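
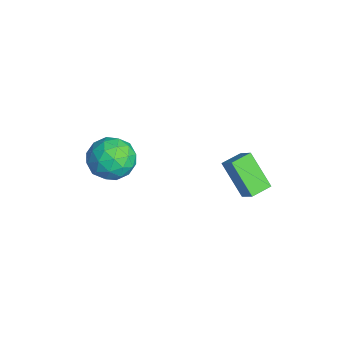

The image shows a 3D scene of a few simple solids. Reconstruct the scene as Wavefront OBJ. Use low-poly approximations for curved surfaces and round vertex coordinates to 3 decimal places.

v -0.57 -2.196 -0.423
v 0.299 -2.211 0.372
v 0.161 -3.749 -1.252
v 1.03 -3.764 -0.457
v -0.073 -4.012 -0.128
v -0.525 -3.053 0.384
v 0.985 -2.907 -1.264
v 0.533 -1.948 -0.752
v 1.26 -2.651 -0.148
v 0.606 -3.333 0.554
v -0.146 -2.627 -1.434
v -0.8 -3.309 -0.732
v -0.2 -2.068 0.047
v 0.66 -3.892 -0.927
v 0.012 -4.039 -0.734
v 0.522 -4.047 -0.266
v -0.684 -2.562 0.054
v -0.174 -2.571 0.521
v -0.392 -3.629 0.228
v 0.634 -3.389 -1.401
v 1.144 -3.398 -0.934
v -0.062 -1.913 -0.614
v 0.448 -1.921 -0.146
v 0.852 -2.331 -1.108
v 0.876 -2.334 0.209
v 1.306 -3.247 -0.278
v 1.279 -2.744 -0.753
v 1.013 -2.18 -0.452
v 0.491 -2.736 0.621
v 0.921 -3.648 0.135
v 0.273 -3.794 0.328
v 0.007 -3.23 0.629
v 1.056 -2.994 0.316
v -0.461 -2.312 -1.015
v -0.031 -3.224 -1.501
v 0.453 -2.73 -1.509
v 0.187 -2.166 -1.208
v -0.846 -2.713 -0.602
v -0.416 -3.626 -1.089
v -0.553 -3.78 -0.428
v -0.819 -3.216 -0.127
v -0.596 -2.966 -1.196
v 2.896 1.278 0.943
v 3.596 1.537 1.608
v 2.47 2.201 1.033
v 3.17 2.459 1.698
v 3.99 1.921 -0.458
v 4.69 2.179 0.207
v 3.564 2.843 -0.368
v 4.264 3.102 0.297
f 1 38 17
f 38 12 41
f 17 41 6
f 38 41 17
f 1 17 13
f 17 6 18
f 13 18 2
f 17 18 13
f 1 13 22
f 13 2 23
f 22 23 8
f 13 23 22
f 1 22 34
f 22 8 37
f 34 37 11
f 22 37 34
f 1 34 38
f 34 11 42
f 38 42 12
f 34 42 38
f 2 18 29
f 18 6 32
f 29 32 10
f 18 32 29
f 6 41 19
f 41 12 40
f 19 40 5
f 41 40 19
f 12 42 39
f 42 11 35
f 39 35 3
f 42 35 39
f 11 37 36
f 37 8 24
f 36 24 7
f 37 24 36
f 8 23 28
f 23 2 25
f 28 25 9
f 23 25 28
f 4 30 16
f 30 10 31
f 16 31 5
f 30 31 16
f 4 16 14
f 16 5 15
f 14 15 3
f 16 15 14
f 4 14 21
f 14 3 20
f 21 20 7
f 14 20 21
f 4 21 26
f 21 7 27
f 26 27 9
f 21 27 26
f 4 26 30
f 26 9 33
f 30 33 10
f 26 33 30
f 5 31 19
f 31 10 32
f 19 32 6
f 31 32 19
f 3 15 39
f 15 5 40
f 39 40 12
f 15 40 39
f 7 20 36
f 20 3 35
f 36 35 11
f 20 35 36
f 9 27 28
f 27 7 24
f 28 24 8
f 27 24 28
f 10 33 29
f 33 9 25
f 29 25 2
f 33 25 29
f 44 46 43
f 47 44 43
f 43 46 45
f 45 47 43
f 44 50 46
f 48 44 47
f 48 50 44
f 46 50 45
f 49 47 45
f 45 50 49
f 49 48 47
f 50 48 49



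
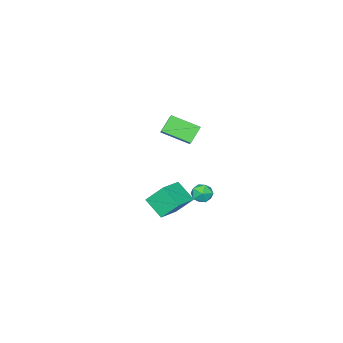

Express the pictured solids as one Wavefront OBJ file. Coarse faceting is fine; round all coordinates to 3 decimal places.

v -3.997 1.044 -1.384
v -3.709 1.305 -2.046
v -2.871 0.635 -1.054
v -2.583 0.896 -1.716
v -2.822 1.391 -1.18
v -3.517 1.644 -1.384
v -3.063 0.296 -1.716
v -3.758 0.549 -1.92
v -3.131 0.843 -2.251
v -2.982 1.519 -1.92
v -3.598 0.421 -1.18
v -3.449 1.097 -0.849
v -3.84 -1.527 -4.571
v -3.891 -2.812 -3.603
v -4.372 -0.574 -3.333
v -4.423 -1.859 -2.365
v -2.137 -1.221 -4.075
v -2.188 -2.506 -3.107
v -2.669 -0.268 -2.837
v -2.72 -1.553 -1.869
v -3.724 0.345 3.577
v -2.932 -1.196 4.308
v -2.754 1.285 4.507
v -1.962 -0.256 5.238
v -2.858 0.356 2.662
v -2.066 -1.185 3.393
v -1.888 1.296 3.592
v -1.096 -0.245 4.323
f 1 12 6
f 1 6 2
f 1 2 8
f 1 8 11
f 1 11 12
f 2 6 10
f 6 12 5
f 12 11 3
f 11 8 7
f 8 2 9
f 4 10 5
f 4 5 3
f 4 3 7
f 4 7 9
f 4 9 10
f 5 10 6
f 3 5 12
f 7 3 11
f 9 7 8
f 10 9 2
f 14 16 13
f 17 14 13
f 13 16 15
f 15 17 13
f 14 20 16
f 18 14 17
f 18 20 14
f 16 20 15
f 19 17 15
f 15 20 19
f 19 18 17
f 20 18 19
f 22 24 21
f 25 22 21
f 21 24 23
f 23 25 21
f 22 28 24
f 26 22 25
f 26 28 22
f 24 28 23
f 27 25 23
f 23 28 27
f 27 26 25
f 28 26 27



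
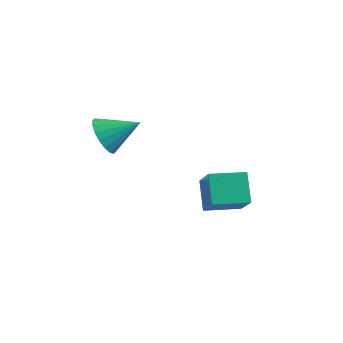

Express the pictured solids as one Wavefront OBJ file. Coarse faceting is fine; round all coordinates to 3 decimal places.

v -2.063 -1.147 2.011
v -1.424 -1.349 1.283
v -0.857 -0.273 2.829
v -1.608 -0.971 1.15
v -1.882 -0.628 1.188
v -2.192 -0.388 1.389
v -2.477 -0.299 1.713
v -2.679 -0.377 2.097
v -2.76 -0.608 2.463
v -2.703 -0.946 2.74
v -2.519 -1.324 2.872
v -2.245 -1.667 2.834
v -1.935 -1.907 2.633
v -1.65 -1.996 2.309
v -1.447 -1.918 1.926
v -1.367 -1.687 1.56
v 1.209 1.008 -0.596
v 2.282 0.103 0.714
v 2.305 2.183 -0.683
v 3.379 1.279 0.627
v 1.941 0.241 -1.727
v 3.015 -0.663 -0.417
v 3.038 1.417 -1.814
v 4.111 0.512 -0.504
f 2 1 4
f 2 4 3
f 4 1 5
f 4 5 3
f 5 1 6
f 5 6 3
f 6 1 7
f 6 7 3
f 7 1 8
f 7 8 3
f 8 1 9
f 8 9 3
f 9 1 10
f 9 10 3
f 10 1 11
f 10 11 3
f 11 1 12
f 11 12 3
f 12 1 13
f 12 13 3
f 13 1 14
f 13 14 3
f 14 1 15
f 14 15 3
f 15 1 16
f 15 16 3
f 16 1 2
f 16 2 3
f 18 20 17
f 21 18 17
f 17 20 19
f 19 21 17
f 18 24 20
f 22 18 21
f 22 24 18
f 20 24 19
f 23 21 19
f 19 24 23
f 23 22 21
f 24 22 23



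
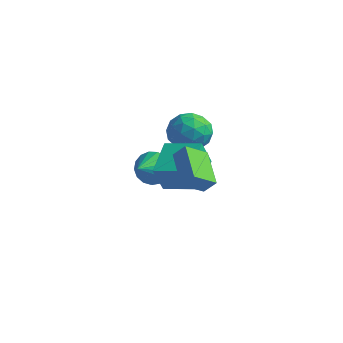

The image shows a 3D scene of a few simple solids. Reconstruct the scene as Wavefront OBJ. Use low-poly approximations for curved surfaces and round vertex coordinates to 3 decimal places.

v -3.215 2.792 -0.827
v -2.48 2.516 -1.54
v -3.025 1.348 -0.073
v -2.214 2.743 -1.173
v -2.177 2.981 -0.726
v -2.378 3.176 -0.303
v -2.771 3.283 0
v -3.265 3.277 0.114
v -3.748 3.16 0.011
v -4.109 2.959 -0.283
v -4.265 2.719 -0.702
v -4.181 2.496 -1.15
v -3.875 2.341 -1.524
v -3.418 2.289 -1.738
v -2.915 2.352 -1.744
v 0.151 -0.581 0.779
v 0.02 -1.196 2.315
v -0.639 1.308 1.468
v -0.77 0.692 3.004
v 1.95 0.028 1.176
v 1.819 -0.588 2.712
v 1.16 1.916 1.865
v 1.029 1.301 3.401
v 3.319 -1.547 2.417
v 2.803 -2.588 3.181
v 1.779 -0.205 3.206
v 1.263 -1.245 3.969
v 3.877 -1.315 3.111
v 3.361 -2.355 3.874
v 2.337 0.028 3.899
v 1.821 -1.013 4.663
v -2.251 3.468 2.168
v -1.47 4.303 2.65
v -0.83 2.057 2.31
v -0.049 2.892 2.792
v -1.033 2.513 3.446
v -1.911 3.385 3.358
v -0.389 2.975 1.602
v -1.267 3.847 1.514
v -0.319 3.999 2.3
v -0.717 3.713 3.44
v -1.583 2.647 1.52
v -1.981 2.361 2.66
v -1.985 4.009 2.396
v -0.315 2.351 2.564
v -0.893 2.128 2.948
v -0.434 2.619 3.231
v -2.244 3.47 2.813
v -1.786 3.96 3.096
v -1.528 2.908 3.564
v -0.514 2.4 1.864
v -0.056 2.89 2.147
v -1.866 3.741 1.729
v -1.407 4.232 2.012
v -0.772 3.452 1.396
v -0.85 4.321 2.474
v -0.015 3.492 2.558
v -0.214 3.541 1.858
v -0.731 4.053 1.806
v -1.084 4.153 3.144
v -0.249 3.324 3.228
v -0.827 3.101 3.612
v -1.343 3.613 3.56
v -0.407 3.974 2.938
v -2.051 3.036 1.732
v -1.216 2.207 1.816
v -0.957 2.747 1.4
v -1.473 3.259 1.348
v -2.285 2.868 2.402
v -1.45 2.039 2.486
v -1.569 2.307 3.154
v -2.086 2.819 3.102
v -1.893 2.386 2.022
f 2 1 4
f 2 4 3
f 4 1 5
f 4 5 3
f 5 1 6
f 5 6 3
f 6 1 7
f 6 7 3
f 7 1 8
f 7 8 3
f 8 1 9
f 8 9 3
f 9 1 10
f 9 10 3
f 10 1 11
f 10 11 3
f 11 1 12
f 11 12 3
f 12 1 13
f 12 13 3
f 13 1 14
f 13 14 3
f 14 1 15
f 14 15 3
f 15 1 2
f 15 2 3
f 17 19 16
f 20 17 16
f 16 19 18
f 18 20 16
f 17 23 19
f 21 17 20
f 21 23 17
f 19 23 18
f 22 20 18
f 18 23 22
f 22 21 20
f 23 21 22
f 25 27 24
f 28 25 24
f 24 27 26
f 26 28 24
f 25 31 27
f 29 25 28
f 29 31 25
f 27 31 26
f 30 28 26
f 26 31 30
f 30 29 28
f 31 29 30
f 32 69 48
f 69 43 72
f 48 72 37
f 69 72 48
f 32 48 44
f 48 37 49
f 44 49 33
f 48 49 44
f 32 44 53
f 44 33 54
f 53 54 39
f 44 54 53
f 32 53 65
f 53 39 68
f 65 68 42
f 53 68 65
f 32 65 69
f 65 42 73
f 69 73 43
f 65 73 69
f 33 49 60
f 49 37 63
f 60 63 41
f 49 63 60
f 37 72 50
f 72 43 71
f 50 71 36
f 72 71 50
f 43 73 70
f 73 42 66
f 70 66 34
f 73 66 70
f 42 68 67
f 68 39 55
f 67 55 38
f 68 55 67
f 39 54 59
f 54 33 56
f 59 56 40
f 54 56 59
f 35 61 47
f 61 41 62
f 47 62 36
f 61 62 47
f 35 47 45
f 47 36 46
f 45 46 34
f 47 46 45
f 35 45 52
f 45 34 51
f 52 51 38
f 45 51 52
f 35 52 57
f 52 38 58
f 57 58 40
f 52 58 57
f 35 57 61
f 57 40 64
f 61 64 41
f 57 64 61
f 36 62 50
f 62 41 63
f 50 63 37
f 62 63 50
f 34 46 70
f 46 36 71
f 70 71 43
f 46 71 70
f 38 51 67
f 51 34 66
f 67 66 42
f 51 66 67
f 40 58 59
f 58 38 55
f 59 55 39
f 58 55 59
f 41 64 60
f 64 40 56
f 60 56 33
f 64 56 60



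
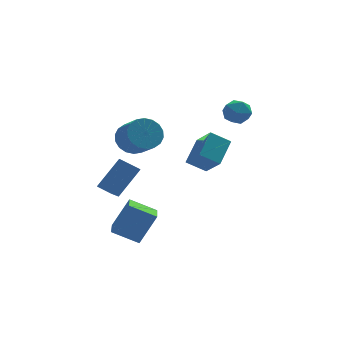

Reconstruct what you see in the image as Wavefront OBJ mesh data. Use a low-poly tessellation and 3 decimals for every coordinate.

v -0.894 -0.028 0.652
v -0.474 -1.27 1.766
v 0.017 1.16 1.632
v 0.437 -0.081 2.746
v 0.163 -0.279 -0.026
v 0.583 -1.52 1.088
v 1.074 0.91 0.954
v 1.494 -0.332 2.068
v -3.774 -1.562 -4.269
v -5.163 -1.044 -3.523
v -3.404 -0.012 -4.657
v -4.793 0.506 -3.911
v -2.767 -1.366 -2.529
v -4.156 -0.848 -1.783
v -2.397 0.184 -2.917
v -3.786 0.702 -2.171
v -5.349 1.588 -1.433
v -4.001 2.147 0.213
v -4.642 3.02 -2.499
v -3.294 3.579 -0.852
v -4.706 1.021 -1.768
v -3.358 1.58 -0.121
v -3.999 2.453 -2.833
v -2.651 3.012 -1.187
v -3.393 1.464 2.011
v -3.039 0.954 1.164
v -2.652 -0.334 2.102
v -3.007 0.176 2.949
v -2.659 1.179 1.317
v -2.272 -0.109 2.255
v -2.425 1.461 1.606
v -2.038 0.172 2.545
v -2.382 1.743 1.976
v -1.995 0.454 2.914
v -2.539 1.97 2.353
v -2.152 0.682 3.291
v -2.866 2.097 2.662
v -2.479 0.808 3.6
v -3.297 2.098 2.842
v -2.91 0.81 3.78
v -3.748 1.974 2.858
v -3.361 0.686 3.796
v -4.128 1.749 2.705
v -3.741 0.461 3.643
v -4.362 1.468 2.415
v -3.975 0.179 3.354
v -4.405 1.186 2.046
v -4.018 -0.103 2.984
v -4.248 0.958 1.669
v -3.861 -0.33 2.607
v -3.921 0.832 1.36
v -3.534 -0.457 2.298
v -3.49 0.83 1.18
v -3.103 -0.458 2.118
v 1.61 1.817 3.39
v 2.242 1.88 4.063
v 2.278 0.58 2.877
v 2.91 0.643 3.55
v 2.034 0.429 3.757
v 1.621 1.194 4.074
v 2.899 1.266 2.866
v 2.486 2.031 3.183
v 3.039 1.539 3.739
v 2.504 1.022 4.29
v 2.016 1.438 2.65
v 1.481 0.921 3.201
f 2 4 1
f 5 2 1
f 1 4 3
f 3 5 1
f 2 8 4
f 6 2 5
f 6 8 2
f 4 8 3
f 7 5 3
f 3 8 7
f 7 6 5
f 8 6 7
f 10 12 9
f 13 10 9
f 9 12 11
f 11 13 9
f 10 16 12
f 14 10 13
f 14 16 10
f 12 16 11
f 15 13 11
f 11 16 15
f 15 14 13
f 16 14 15
f 18 20 17
f 21 18 17
f 17 20 19
f 19 21 17
f 18 24 20
f 22 18 21
f 22 24 18
f 20 24 19
f 23 21 19
f 19 24 23
f 23 22 21
f 24 22 23
f 26 25 29
f 26 29 27
f 27 29 30
f 27 30 28
f 29 25 31
f 29 31 30
f 30 31 32
f 30 32 28
f 31 25 33
f 31 33 32
f 32 33 34
f 32 34 28
f 33 25 35
f 33 35 34
f 34 35 36
f 34 36 28
f 35 25 37
f 35 37 36
f 36 37 38
f 36 38 28
f 37 25 39
f 37 39 38
f 38 39 40
f 38 40 28
f 39 25 41
f 39 41 40
f 40 41 42
f 40 42 28
f 41 25 43
f 41 43 42
f 42 43 44
f 42 44 28
f 43 25 45
f 43 45 44
f 44 45 46
f 44 46 28
f 45 25 47
f 45 47 46
f 46 47 48
f 46 48 28
f 47 25 49
f 47 49 48
f 48 49 50
f 48 50 28
f 49 25 51
f 49 51 50
f 50 51 52
f 50 52 28
f 51 25 53
f 51 53 52
f 52 53 54
f 52 54 28
f 53 25 26
f 53 26 54
f 54 26 27
f 54 27 28
f 55 66 60
f 55 60 56
f 55 56 62
f 55 62 65
f 55 65 66
f 56 60 64
f 60 66 59
f 66 65 57
f 65 62 61
f 62 56 63
f 58 64 59
f 58 59 57
f 58 57 61
f 58 61 63
f 58 63 64
f 59 64 60
f 57 59 66
f 61 57 65
f 63 61 62
f 64 63 56



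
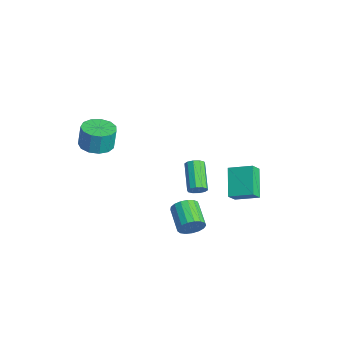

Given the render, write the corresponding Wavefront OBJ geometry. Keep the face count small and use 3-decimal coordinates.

v -3.927 -3.952 -1.179
v -2.955 -3.532 -1.228
v -2.961 -3.348 0.23
v -3.933 -3.768 0.279
v -3.338 -3.077 -1.287
v -3.344 -2.893 0.171
v -3.908 -2.901 -1.312
v -3.914 -2.716 0.147
v -4.484 -3.058 -1.295
v -4.49 -2.873 0.164
v -4.883 -3.499 -1.241
v -4.889 -3.314 0.218
v -4.979 -4.084 -1.167
v -4.985 -3.899 0.291
v -4.74 -4.627 -1.098
v -4.747 -4.443 0.361
v -4.244 -4.956 -1.054
v -4.25 -4.772 0.405
v -3.646 -4.966 -1.05
v -3.653 -4.782 0.408
v -3.138 -4.655 -1.087
v -3.145 -4.47 0.371
v -2.88 -4.12 -1.153
v -2.887 -3.936 0.305
v 4.29 -1.092 -2.866
v 4.569 -0.663 -2.225
v 3.028 -0.52 -1.652
v 2.75 -0.948 -2.294
v 4.493 -0.389 -2.496
v 2.953 -0.246 -1.923
v 4.372 -0.276 -2.851
v 2.831 -0.133 -2.279
v 4.231 -0.35 -3.21
v 2.691 -0.206 -2.638
v 4.105 -0.593 -3.491
v 2.564 -0.45 -2.918
v 4.02 -0.951 -3.628
v 2.48 -0.808 -3.055
v 3.998 -1.341 -3.591
v 2.457 -1.198 -3.018
v 4.043 -1.674 -3.387
v 2.502 -1.531 -2.815
v 4.144 -1.874 -3.065
v 2.603 -1.73 -2.492
v 4.279 -1.894 -2.697
v 2.738 -1.751 -2.124
v 4.416 -1.73 -2.368
v 2.876 -1.587 -1.795
v 4.525 -1.42 -2.153
v 2.984 -1.277 -1.58
v 4.58 -1.035 -2.101
v 3.039 -0.892 -1.529
v 1.803 2.47 -3.486
v 0.279 3.033 -2.286
v 2.645 3.652 -2.972
v 1.121 4.216 -1.771
v 2.159 1.904 -2.769
v 0.635 2.468 -1.568
v 3.001 3.087 -2.254
v 1.477 3.65 -1.054
v 3.449 -0.444 -0.467
v 3.766 -0.278 -0.011
v 2.168 0.15 0.944
v 1.851 -0.016 0.487
v 3.717 0.007 -0.221
v 2.119 0.436 0.733
v 3.566 0.121 -0.526
v 1.968 0.549 0.428
v 3.37 0.018 -0.808
v 1.772 0.447 0.146
v 3.204 -0.261 -0.96
v 1.606 0.168 -0.006
v 3.132 -0.61 -0.924
v 1.534 -0.182 0.031
v 3.181 -0.896 -0.713
v 1.583 -0.467 0.241
v 3.332 -1.009 -0.408
v 1.734 -0.581 0.546
v 3.528 -0.907 -0.126
v 1.93 -0.478 0.828
v 3.694 -0.628 0.026
v 2.096 -0.199 0.98
f 2 1 5
f 2 5 3
f 3 5 6
f 3 6 4
f 5 1 7
f 5 7 6
f 6 7 8
f 6 8 4
f 7 1 9
f 7 9 8
f 8 9 10
f 8 10 4
f 9 1 11
f 9 11 10
f 10 11 12
f 10 12 4
f 11 1 13
f 11 13 12
f 12 13 14
f 12 14 4
f 13 1 15
f 13 15 14
f 14 15 16
f 14 16 4
f 15 1 17
f 15 17 16
f 16 17 18
f 16 18 4
f 17 1 19
f 17 19 18
f 18 19 20
f 18 20 4
f 19 1 21
f 19 21 20
f 20 21 22
f 20 22 4
f 21 1 23
f 21 23 22
f 22 23 24
f 22 24 4
f 23 1 2
f 23 2 24
f 24 2 3
f 24 3 4
f 26 25 29
f 26 29 27
f 27 29 30
f 27 30 28
f 29 25 31
f 29 31 30
f 30 31 32
f 30 32 28
f 31 25 33
f 31 33 32
f 32 33 34
f 32 34 28
f 33 25 35
f 33 35 34
f 34 35 36
f 34 36 28
f 35 25 37
f 35 37 36
f 36 37 38
f 36 38 28
f 37 25 39
f 37 39 38
f 38 39 40
f 38 40 28
f 39 25 41
f 39 41 40
f 40 41 42
f 40 42 28
f 41 25 43
f 41 43 42
f 42 43 44
f 42 44 28
f 43 25 45
f 43 45 44
f 44 45 46
f 44 46 28
f 45 25 47
f 45 47 46
f 46 47 48
f 46 48 28
f 47 25 49
f 47 49 48
f 48 49 50
f 48 50 28
f 49 25 51
f 49 51 50
f 50 51 52
f 50 52 28
f 51 25 26
f 51 26 52
f 52 26 27
f 52 27 28
f 54 56 53
f 57 54 53
f 53 56 55
f 55 57 53
f 54 60 56
f 58 54 57
f 58 60 54
f 56 60 55
f 59 57 55
f 55 60 59
f 59 58 57
f 60 58 59
f 62 61 65
f 62 65 63
f 63 65 66
f 63 66 64
f 65 61 67
f 65 67 66
f 66 67 68
f 66 68 64
f 67 61 69
f 67 69 68
f 68 69 70
f 68 70 64
f 69 61 71
f 69 71 70
f 70 71 72
f 70 72 64
f 71 61 73
f 71 73 72
f 72 73 74
f 72 74 64
f 73 61 75
f 73 75 74
f 74 75 76
f 74 76 64
f 75 61 77
f 75 77 76
f 76 77 78
f 76 78 64
f 77 61 79
f 77 79 78
f 78 79 80
f 78 80 64
f 79 61 81
f 79 81 80
f 80 81 82
f 80 82 64
f 81 61 62
f 81 62 82
f 82 62 63
f 82 63 64



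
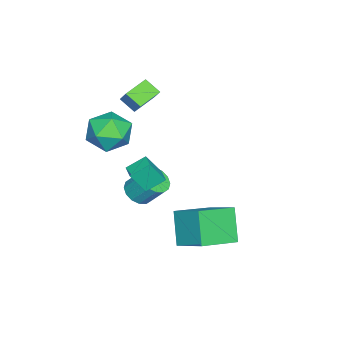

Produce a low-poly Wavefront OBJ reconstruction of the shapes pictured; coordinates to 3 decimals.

v -0.253 -2.243 -3.049
v 0.475 -1.918 -3.345
v 0.541 -0.993 -2.166
v -0.187 -1.317 -1.871
v 0.159 -1.669 -3.523
v 0.225 -0.744 -2.344
v -0.268 -1.574 -3.574
v -0.201 -0.648 -2.395
v -0.69 -1.657 -3.484
v -0.624 -0.732 -2.305
v -0.996 -1.898 -3.278
v -0.929 -0.973 -2.099
v -1.102 -2.231 -3.011
v -1.036 -1.306 -1.832
v -0.981 -2.567 -2.754
v -0.915 -1.642 -1.575
v -0.665 -2.816 -2.576
v -0.599 -1.891 -1.397
v -0.239 -2.912 -2.525
v -0.172 -1.986 -1.346
v 0.184 -2.828 -2.615
v 0.25 -1.903 -1.436
v 0.489 -2.587 -2.821
v 0.556 -1.662 -1.642
v 0.596 -2.254 -3.088
v 0.662 -1.329 -1.909
v 1.927 -1.807 2.12
v 2.744 -1.759 3.053
v 1.436 -3.681 2.647
v 2.253 -3.633 3.58
v 1.224 -2.941 3.62
v 1.527 -1.783 3.294
v 2.653 -3.657 2.406
v 2.956 -2.499 2.08
v 3.192 -2.902 3.23
v 2.309 -2.46 3.98
v 1.871 -2.98 1.72
v 0.988 -2.538 2.47
v -2.705 -2.377 2.192
v -2.874 -3.197 2.793
v -2.292 -1.889 2.974
v -2.461 -2.708 3.575
v -1.439 -2.892 1.845
v -1.608 -3.711 2.446
v -1.026 -2.403 2.627
v -1.195 -3.223 3.228
v 1.739 2.339 -3.938
v 0.726 1.795 -2.364
v 2.37 3.796 -3.028
v 1.357 3.252 -1.454
v 3.443 1.168 -3.246
v 2.43 0.624 -1.672
v 4.074 2.625 -2.336
v 3.061 2.081 -0.762
v 0.581 -1.733 -1.655
v -0.018 -0.94 -1.037
v 1.3 -1.228 -1.607
v 0.702 -0.435 -0.989
v 0.958 -2.385 -0.451
v 0.36 -1.592 0.167
v 1.678 -1.88 -0.403
v 1.079 -1.087 0.215
f 2 1 5
f 2 5 3
f 3 5 6
f 3 6 4
f 5 1 7
f 5 7 6
f 6 7 8
f 6 8 4
f 7 1 9
f 7 9 8
f 8 9 10
f 8 10 4
f 9 1 11
f 9 11 10
f 10 11 12
f 10 12 4
f 11 1 13
f 11 13 12
f 12 13 14
f 12 14 4
f 13 1 15
f 13 15 14
f 14 15 16
f 14 16 4
f 15 1 17
f 15 17 16
f 16 17 18
f 16 18 4
f 17 1 19
f 17 19 18
f 18 19 20
f 18 20 4
f 19 1 21
f 19 21 20
f 20 21 22
f 20 22 4
f 21 1 23
f 21 23 22
f 22 23 24
f 22 24 4
f 23 1 25
f 23 25 24
f 24 25 26
f 24 26 4
f 25 1 2
f 25 2 26
f 26 2 3
f 26 3 4
f 27 38 32
f 27 32 28
f 27 28 34
f 27 34 37
f 27 37 38
f 28 32 36
f 32 38 31
f 38 37 29
f 37 34 33
f 34 28 35
f 30 36 31
f 30 31 29
f 30 29 33
f 30 33 35
f 30 35 36
f 31 36 32
f 29 31 38
f 33 29 37
f 35 33 34
f 36 35 28
f 40 42 39
f 43 40 39
f 39 42 41
f 41 43 39
f 40 46 42
f 44 40 43
f 44 46 40
f 42 46 41
f 45 43 41
f 41 46 45
f 45 44 43
f 46 44 45
f 48 50 47
f 51 48 47
f 47 50 49
f 49 51 47
f 48 54 50
f 52 48 51
f 52 54 48
f 50 54 49
f 53 51 49
f 49 54 53
f 53 52 51
f 54 52 53
f 56 58 55
f 59 56 55
f 55 58 57
f 57 59 55
f 56 62 58
f 60 56 59
f 60 62 56
f 58 62 57
f 61 59 57
f 57 62 61
f 61 60 59
f 62 60 61



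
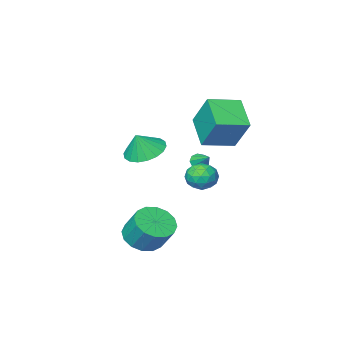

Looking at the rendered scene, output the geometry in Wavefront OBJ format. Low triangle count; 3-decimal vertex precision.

v -3.505 -0.747 0.788
v -3.986 -2.339 1.844
v -3.588 0.464 2.575
v -4.07 -1.129 3.631
v -1.77 -1.071 1.089
v -2.252 -2.664 2.145
v -1.854 0.139 2.876
v -2.335 -1.453 3.932
v 2.255 0.445 2.177
v 3.003 1.093 1.77
v 2.785 0.515 3.263
v 2.667 1.397 1.915
v 2.248 1.513 2.111
v 1.832 1.417 2.321
v 1.499 1.128 2.502
v 1.316 0.705 2.618
v 1.319 0.229 2.648
v 1.507 -0.203 2.584
v 1.844 -0.508 2.44
v 2.262 -0.623 2.243
v 2.679 -0.527 2.034
v 3.012 -0.239 1.853
v 3.195 0.185 1.736
v 3.192 0.66 1.706
v -1.82 0.25 -1.028
v -0.952 0.268 -1.12
v -1.708 -0.888 -0.2
v -0.84 -0.87 -0.292
v -1.244 -0.244 0.163
v -1.313 0.459 -0.349
v -1.347 -1.079 -0.971
v -1.416 -0.376 -1.483
v -0.66 -0.553 -1.085
v -0.596 -0.037 -0.384
v -2.064 -0.583 -0.936
v -2 -0.067 -0.235
v -1.396 0.359 -1.147
v -1.264 -0.979 -0.173
v -1.501 -0.611 0.094
v -0.991 -0.6 0.04
v -1.608 0.471 -0.694
v -1.098 0.482 -0.748
v -1.269 0.181 0.006
v -1.562 -1.102 -0.572
v -1.052 -1.091 -0.626
v -1.669 -0.02 -1.36
v -1.159 -0.009 -1.414
v -1.391 -0.801 -1.326
v -0.714 -0.113 -1.18
v -0.648 -0.782 -0.694
v -0.946 -0.905 -1.093
v -0.987 -0.492 -1.394
v -0.677 0.19 -0.769
v -0.611 -0.479 -0.282
v -0.848 -0.111 -0.014
v -0.889 0.303 -0.315
v -0.505 -0.293 -0.748
v -2.049 -0.141 -1.038
v -1.983 -0.81 -0.551
v -1.771 -0.923 -1.005
v -1.812 -0.509 -1.306
v -2.012 0.162 -0.626
v -1.946 -0.507 -0.14
v -1.673 -0.128 0.074
v -1.714 0.285 -0.227
v -2.155 -0.327 -0.572
v 2.893 1.321 -2.967
v 3.801 1.82 -3.232
v 3.656 2.759 -1.957
v 2.747 2.259 -1.693
v 3.401 2.105 -3.488
v 3.256 3.044 -2.213
v 2.864 2.18 -3.604
v 2.719 3.119 -2.329
v 2.335 2.025 -3.549
v 2.19 2.964 -2.274
v 1.956 1.681 -3.339
v 1.811 2.619 -2.064
v 1.827 1.24 -3.029
v 1.682 2.179 -1.754
v 1.984 0.821 -2.703
v 1.839 1.76 -1.428
v 2.384 0.536 -2.447
v 2.239 1.475 -1.172
v 2.921 0.461 -2.331
v 2.776 1.4 -1.056
v 3.45 0.616 -2.386
v 3.305 1.555 -1.111
v 3.829 0.961 -2.596
v 3.684 1.899 -1.321
v 3.958 1.401 -2.906
v 3.813 2.34 -1.631
v -3.485 -4.006 -1.492
v -2.993 -3.898 -1.685
v -3.435 -2.974 -0.788
v -3.249 -3.74 -1.899
v -3.617 -3.706 -1.922
v -3.922 -3.813 -1.744
v -4.023 -4.01 -1.448
v -3.872 -4.205 -1.173
v -3.54 -4.307 -1.047
v -3.182 -4.268 -1.13
v -2.966 -4.106 -1.382
f 2 4 1
f 5 2 1
f 1 4 3
f 3 5 1
f 2 8 4
f 6 2 5
f 6 8 2
f 4 8 3
f 7 5 3
f 3 8 7
f 7 6 5
f 8 6 7
f 10 9 12
f 10 12 11
f 12 9 13
f 12 13 11
f 13 9 14
f 13 14 11
f 14 9 15
f 14 15 11
f 15 9 16
f 15 16 11
f 16 9 17
f 16 17 11
f 17 9 18
f 17 18 11
f 18 9 19
f 18 19 11
f 19 9 20
f 19 20 11
f 20 9 21
f 20 21 11
f 21 9 22
f 21 22 11
f 22 9 23
f 22 23 11
f 23 9 24
f 23 24 11
f 24 9 10
f 24 10 11
f 25 62 41
f 62 36 65
f 41 65 30
f 62 65 41
f 25 41 37
f 41 30 42
f 37 42 26
f 41 42 37
f 25 37 46
f 37 26 47
f 46 47 32
f 37 47 46
f 25 46 58
f 46 32 61
f 58 61 35
f 46 61 58
f 25 58 62
f 58 35 66
f 62 66 36
f 58 66 62
f 26 42 53
f 42 30 56
f 53 56 34
f 42 56 53
f 30 65 43
f 65 36 64
f 43 64 29
f 65 64 43
f 36 66 63
f 66 35 59
f 63 59 27
f 66 59 63
f 35 61 60
f 61 32 48
f 60 48 31
f 61 48 60
f 32 47 52
f 47 26 49
f 52 49 33
f 47 49 52
f 28 54 40
f 54 34 55
f 40 55 29
f 54 55 40
f 28 40 38
f 40 29 39
f 38 39 27
f 40 39 38
f 28 38 45
f 38 27 44
f 45 44 31
f 38 44 45
f 28 45 50
f 45 31 51
f 50 51 33
f 45 51 50
f 28 50 54
f 50 33 57
f 54 57 34
f 50 57 54
f 29 55 43
f 55 34 56
f 43 56 30
f 55 56 43
f 27 39 63
f 39 29 64
f 63 64 36
f 39 64 63
f 31 44 60
f 44 27 59
f 60 59 35
f 44 59 60
f 33 51 52
f 51 31 48
f 52 48 32
f 51 48 52
f 34 57 53
f 57 33 49
f 53 49 26
f 57 49 53
f 68 67 71
f 68 71 69
f 69 71 72
f 69 72 70
f 71 67 73
f 71 73 72
f 72 73 74
f 72 74 70
f 73 67 75
f 73 75 74
f 74 75 76
f 74 76 70
f 75 67 77
f 75 77 76
f 76 77 78
f 76 78 70
f 77 67 79
f 77 79 78
f 78 79 80
f 78 80 70
f 79 67 81
f 79 81 80
f 80 81 82
f 80 82 70
f 81 67 83
f 81 83 82
f 82 83 84
f 82 84 70
f 83 67 85
f 83 85 84
f 84 85 86
f 84 86 70
f 85 67 87
f 85 87 86
f 86 87 88
f 86 88 70
f 87 67 89
f 87 89 88
f 88 89 90
f 88 90 70
f 89 67 91
f 89 91 90
f 90 91 92
f 90 92 70
f 91 67 68
f 91 68 92
f 92 68 69
f 92 69 70
f 94 93 96
f 94 96 95
f 96 93 97
f 96 97 95
f 97 93 98
f 97 98 95
f 98 93 99
f 98 99 95
f 99 93 100
f 99 100 95
f 100 93 101
f 100 101 95
f 101 93 102
f 101 102 95
f 102 93 103
f 102 103 95
f 103 93 94
f 103 94 95



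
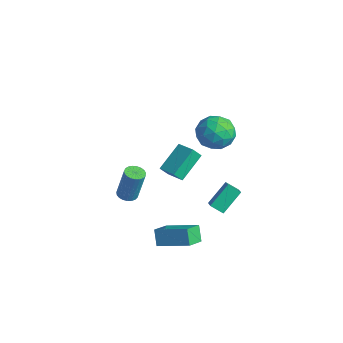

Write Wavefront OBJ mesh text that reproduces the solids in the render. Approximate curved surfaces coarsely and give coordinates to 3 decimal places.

v 0.905 2.983 -4.434
v 0.755 4.337 -3.242
v 1.533 3.483 -4.923
v 1.383 4.837 -3.731
v 1.837 2.483 -3.749
v 1.687 3.837 -2.557
v 2.465 2.983 -4.238
v 2.315 4.337 -3.046
v -3.376 2.382 -3.976
v -3.846 4.093 -2.761
v -3.273 2.936 -4.716
v -3.742 4.647 -3.501
v -2.058 2.533 -3.679
v -2.527 4.244 -2.464
v -1.954 3.087 -4.419
v -2.424 4.798 -3.204
v 0.873 -2.638 -0.806
v 1.341 -2.242 -0.951
v 1.715 -1.926 1.122
v 1.247 -2.322 1.266
v 1.135 -2.081 -0.939
v 1.509 -1.765 1.134
v 0.884 -2.016 -0.903
v 1.258 -1.699 1.17
v 0.631 -2.058 -0.851
v 1.005 -1.742 1.222
v 0.42 -2.201 -0.791
v 0.793 -1.885 1.282
v 0.287 -2.419 -0.734
v 0.661 -2.103 1.339
v 0.255 -2.676 -0.689
v 0.629 -2.359 1.384
v 0.331 -2.925 -0.665
v 0.704 -2.609 1.408
v 0.5 -3.125 -0.665
v 0.874 -2.809 1.408
v 0.733 -3.241 -0.689
v 1.107 -2.925 1.384
v 0.991 -3.253 -0.734
v 1.365 -2.936 1.339
v 1.229 -3.158 -0.791
v 1.603 -2.842 1.282
v 1.405 -2.973 -0.851
v 1.779 -2.657 1.222
v 1.489 -2.731 -0.903
v 1.863 -2.414 1.17
v 1.466 -2.472 -0.939
v 1.84 -2.156 1.134
v 3.671 -2.494 -3.493
v 3.086 -2.263 -2.566
v 3.208 -1.373 -4.063
v 2.624 -1.143 -3.136
v 5.356 -1.397 -2.704
v 4.772 -1.167 -1.777
v 4.894 -0.277 -3.274
v 4.309 -0.046 -2.347
v 1.502 2.51 3.329
v 2.469 2.935 2.698
v 2.731 1.545 4.562
v 3.698 1.97 3.931
v 3.015 2.741 4.602
v 2.255 3.338 3.841
v 2.945 1.142 3.419
v 2.185 1.739 2.658
v 3.36 2.089 2.754
v 3.404 3.078 3.485
v 1.796 1.402 3.775
v 1.84 2.391 4.506
v 1.877 2.807 2.906
v 3.323 1.673 4.354
v 2.921 2.126 4.749
v 3.489 2.376 4.378
v 1.752 3.044 3.577
v 2.32 3.294 3.206
v 2.641 3.18 4.325
v 2.88 1.186 4.054
v 3.448 1.436 3.683
v 1.711 2.104 2.882
v 2.279 2.354 2.511
v 2.559 1.3 2.935
v 2.97 2.56 2.567
v 3.692 1.993 3.292
v 3.25 1.506 2.991
v 2.803 1.857 2.543
v 2.995 3.141 2.997
v 3.718 2.574 3.721
v 3.316 3.027 4.116
v 2.87 3.378 3.668
v 3.519 2.644 3.029
v 1.482 1.906 3.539
v 2.205 1.339 4.263
v 2.33 1.102 3.592
v 1.884 1.453 3.144
v 1.508 2.487 3.968
v 2.23 1.92 4.693
v 2.397 2.623 4.717
v 1.95 2.974 4.269
v 1.681 1.836 4.231
f 2 4 1
f 5 2 1
f 1 4 3
f 3 5 1
f 2 8 4
f 6 2 5
f 6 8 2
f 4 8 3
f 7 5 3
f 3 8 7
f 7 6 5
f 8 6 7
f 10 12 9
f 13 10 9
f 9 12 11
f 11 13 9
f 10 16 12
f 14 10 13
f 14 16 10
f 12 16 11
f 15 13 11
f 11 16 15
f 15 14 13
f 16 14 15
f 18 17 21
f 18 21 19
f 19 21 22
f 19 22 20
f 21 17 23
f 21 23 22
f 22 23 24
f 22 24 20
f 23 17 25
f 23 25 24
f 24 25 26
f 24 26 20
f 25 17 27
f 25 27 26
f 26 27 28
f 26 28 20
f 27 17 29
f 27 29 28
f 28 29 30
f 28 30 20
f 29 17 31
f 29 31 30
f 30 31 32
f 30 32 20
f 31 17 33
f 31 33 32
f 32 33 34
f 32 34 20
f 33 17 35
f 33 35 34
f 34 35 36
f 34 36 20
f 35 17 37
f 35 37 36
f 36 37 38
f 36 38 20
f 37 17 39
f 37 39 38
f 38 39 40
f 38 40 20
f 39 17 41
f 39 41 40
f 40 41 42
f 40 42 20
f 41 17 43
f 41 43 42
f 42 43 44
f 42 44 20
f 43 17 45
f 43 45 44
f 44 45 46
f 44 46 20
f 45 17 47
f 45 47 46
f 46 47 48
f 46 48 20
f 47 17 18
f 47 18 48
f 48 18 19
f 48 19 20
f 50 52 49
f 53 50 49
f 49 52 51
f 51 53 49
f 50 56 52
f 54 50 53
f 54 56 50
f 52 56 51
f 55 53 51
f 51 56 55
f 55 54 53
f 56 54 55
f 57 94 73
f 94 68 97
f 73 97 62
f 94 97 73
f 57 73 69
f 73 62 74
f 69 74 58
f 73 74 69
f 57 69 78
f 69 58 79
f 78 79 64
f 69 79 78
f 57 78 90
f 78 64 93
f 90 93 67
f 78 93 90
f 57 90 94
f 90 67 98
f 94 98 68
f 90 98 94
f 58 74 85
f 74 62 88
f 85 88 66
f 74 88 85
f 62 97 75
f 97 68 96
f 75 96 61
f 97 96 75
f 68 98 95
f 98 67 91
f 95 91 59
f 98 91 95
f 67 93 92
f 93 64 80
f 92 80 63
f 93 80 92
f 64 79 84
f 79 58 81
f 84 81 65
f 79 81 84
f 60 86 72
f 86 66 87
f 72 87 61
f 86 87 72
f 60 72 70
f 72 61 71
f 70 71 59
f 72 71 70
f 60 70 77
f 70 59 76
f 77 76 63
f 70 76 77
f 60 77 82
f 77 63 83
f 82 83 65
f 77 83 82
f 60 82 86
f 82 65 89
f 86 89 66
f 82 89 86
f 61 87 75
f 87 66 88
f 75 88 62
f 87 88 75
f 59 71 95
f 71 61 96
f 95 96 68
f 71 96 95
f 63 76 92
f 76 59 91
f 92 91 67
f 76 91 92
f 65 83 84
f 83 63 80
f 84 80 64
f 83 80 84
f 66 89 85
f 89 65 81
f 85 81 58
f 89 81 85



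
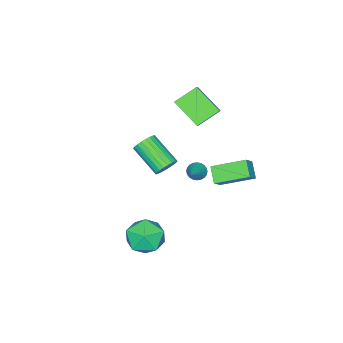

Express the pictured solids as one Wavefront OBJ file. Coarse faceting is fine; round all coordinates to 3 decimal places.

v -2.922 -0.229 3.159
v -2.3 0.183 3.778
v -2.877 1.264 2.119
v -2.254 1.676 2.739
v -1.826 -0.776 2.421
v -1.203 -0.364 3.041
v -1.78 0.717 1.382
v -1.158 1.129 2.001
v 4.104 2.076 -2.43
v 4.533 1.692 -3.421
v 2.407 1.548 -2.959
v 2.836 1.164 -3.95
v 3.085 0.624 -2.97
v 4.134 0.95 -2.644
v 2.806 2.29 -3.736
v 3.855 2.616 -3.41
v 3.73 1.824 -4.229
v 3.903 0.795 -3.755
v 3.037 2.445 -2.625
v 3.21 1.416 -2.151
v 0.617 0.627 -0.36
v 0.865 0.926 0.186
v 0.65 -0.688 1.166
v 0.403 -0.987 0.62
v 0.61 0.975 0.212
v 0.395 -0.638 1.192
v 0.355 0.972 0.151
v 0.141 -0.641 1.131
v 0.141 0.916 0.012
v -0.074 -0.697 0.992
v -0.001 0.816 -0.184
v -0.215 -0.797 0.797
v -0.048 0.687 -0.406
v -0.263 -0.926 0.574
v 0.005 0.549 -0.622
v -0.209 -1.064 0.359
v 0.152 0.423 -0.797
v -0.063 -1.19 0.183
v 0.37 0.328 -0.906
v 0.155 -1.286 0.074
v 0.625 0.278 -0.932
v 0.41 -1.335 0.048
v 0.879 0.281 -0.871
v 0.665 -1.332 0.109
v 1.094 0.337 -0.732
v 0.879 -1.276 0.248
v 1.235 0.437 -0.537
v 1.021 -1.176 0.444
v 1.283 0.566 -0.314
v 1.068 -1.047 0.666
v 1.229 0.704 -0.099
v 1.015 -0.909 0.882
v 1.083 0.83 0.077
v 0.868 -0.783 1.057
v -0.202 1.893 -0.513
v 0.154 1.705 -0.858
v 1.102 2.547 0.473
v 0.118 1.894 -0.936
v 0.033 2.082 -0.949
v -0.087 2.242 -0.895
v -0.225 2.348 -0.784
v -0.359 2.385 -0.631
v -0.469 2.348 -0.46
v -0.539 2.241 -0.297
v -0.557 2.081 -0.167
v -0.521 1.893 -0.09
v -0.437 1.704 -0.077
v -0.316 1.545 -0.13
v -0.179 1.438 -0.242
v -0.044 1.401 -0.395
v 0.066 1.439 -0.565
v 0.135 1.546 -0.728
v -3.228 3.306 -2.409
v -3.748 2.664 -1.761
v -2.541 3.44 -1.723
v -3.061 2.798 -1.075
v -2.239 1.802 -3.105
v -2.759 1.16 -2.457
v -1.552 1.936 -2.419
v -2.072 1.294 -1.771
f 2 4 1
f 5 2 1
f 1 4 3
f 3 5 1
f 2 8 4
f 6 2 5
f 6 8 2
f 4 8 3
f 7 5 3
f 3 8 7
f 7 6 5
f 8 6 7
f 9 20 14
f 9 14 10
f 9 10 16
f 9 16 19
f 9 19 20
f 10 14 18
f 14 20 13
f 20 19 11
f 19 16 15
f 16 10 17
f 12 18 13
f 12 13 11
f 12 11 15
f 12 15 17
f 12 17 18
f 13 18 14
f 11 13 20
f 15 11 19
f 17 15 16
f 18 17 10
f 22 21 25
f 22 25 23
f 23 25 26
f 23 26 24
f 25 21 27
f 25 27 26
f 26 27 28
f 26 28 24
f 27 21 29
f 27 29 28
f 28 29 30
f 28 30 24
f 29 21 31
f 29 31 30
f 30 31 32
f 30 32 24
f 31 21 33
f 31 33 32
f 32 33 34
f 32 34 24
f 33 21 35
f 33 35 34
f 34 35 36
f 34 36 24
f 35 21 37
f 35 37 36
f 36 37 38
f 36 38 24
f 37 21 39
f 37 39 38
f 38 39 40
f 38 40 24
f 39 21 41
f 39 41 40
f 40 41 42
f 40 42 24
f 41 21 43
f 41 43 42
f 42 43 44
f 42 44 24
f 43 21 45
f 43 45 44
f 44 45 46
f 44 46 24
f 45 21 47
f 45 47 46
f 46 47 48
f 46 48 24
f 47 21 49
f 47 49 48
f 48 49 50
f 48 50 24
f 49 21 51
f 49 51 50
f 50 51 52
f 50 52 24
f 51 21 53
f 51 53 52
f 52 53 54
f 52 54 24
f 53 21 22
f 53 22 54
f 54 22 23
f 54 23 24
f 56 55 58
f 56 58 57
f 58 55 59
f 58 59 57
f 59 55 60
f 59 60 57
f 60 55 61
f 60 61 57
f 61 55 62
f 61 62 57
f 62 55 63
f 62 63 57
f 63 55 64
f 63 64 57
f 64 55 65
f 64 65 57
f 65 55 66
f 65 66 57
f 66 55 67
f 66 67 57
f 67 55 68
f 67 68 57
f 68 55 69
f 68 69 57
f 69 55 70
f 69 70 57
f 70 55 71
f 70 71 57
f 71 55 72
f 71 72 57
f 72 55 56
f 72 56 57
f 74 76 73
f 77 74 73
f 73 76 75
f 75 77 73
f 74 80 76
f 78 74 77
f 78 80 74
f 76 80 75
f 79 77 75
f 75 80 79
f 79 78 77
f 80 78 79



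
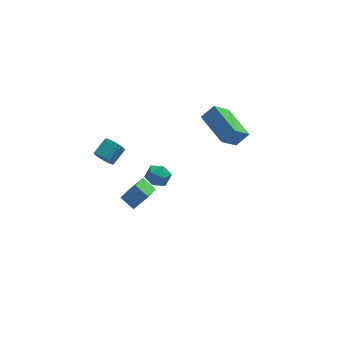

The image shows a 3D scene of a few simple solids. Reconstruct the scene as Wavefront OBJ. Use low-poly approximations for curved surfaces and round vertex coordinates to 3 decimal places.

v -0.427 1.009 -3.161
v -0.154 0.689 -2.482
v -1.626 1.011 -2.678
v -1.353 0.691 -1.999
v -1.163 1.443 -2.191
v -0.422 1.442 -2.49
v -1.358 0.258 -2.67
v -0.617 0.257 -2.969
v -0.729 0.225 -2.178
v -0.609 0.958 -1.882
v -1.171 0.742 -3.278
v -1.051 1.475 -2.982
v -3.285 -2.984 0.82
v -3.939 -4.19 1.604
v -2.497 -2.906 1.598
v -3.151 -4.112 2.382
v -2.749 -3.588 0.338
v -3.403 -4.794 1.122
v -1.961 -3.51 1.116
v -2.615 -4.716 1.9
v -4.335 -1.886 2.678
v -3.996 -1.898 2.159
v -3.265 -1.286 2.623
v -3.605 -1.274 3.142
v -4.157 -1.677 2.122
v -3.427 -1.065 2.586
v -4.354 -1.498 2.195
v -3.623 -0.886 2.659
v -4.547 -1.395 2.363
v -3.816 -0.783 2.828
v -4.698 -1.39 2.594
v -3.967 -0.778 3.058
v -4.777 -1.483 2.842
v -4.047 -0.871 3.306
v -4.769 -1.656 3.057
v -4.038 -1.044 3.521
v -4.675 -1.874 3.197
v -3.944 -1.262 3.661
v -4.513 -2.095 3.234
v -3.783 -1.483 3.698
v -4.317 -2.274 3.161
v -3.586 -1.662 3.625
v -4.124 -2.377 2.992
v -3.393 -1.765 3.457
v -3.973 -2.382 2.762
v -3.242 -1.77 3.226
v -3.893 -2.289 2.514
v -3.163 -1.677 2.978
v -3.902 -2.116 2.299
v -3.171 -1.504 2.763
v 2.379 -0.131 0.77
v 3.125 -0.031 1.488
v 1.734 1.871 1.163
v 2.479 1.971 1.881
v 3.341 0.389 -0.301
v 4.086 0.489 0.417
v 2.695 2.391 0.092
v 3.441 2.491 0.81
f 1 12 6
f 1 6 2
f 1 2 8
f 1 8 11
f 1 11 12
f 2 6 10
f 6 12 5
f 12 11 3
f 11 8 7
f 8 2 9
f 4 10 5
f 4 5 3
f 4 3 7
f 4 7 9
f 4 9 10
f 5 10 6
f 3 5 12
f 7 3 11
f 9 7 8
f 10 9 2
f 14 16 13
f 17 14 13
f 13 16 15
f 15 17 13
f 14 20 16
f 18 14 17
f 18 20 14
f 16 20 15
f 19 17 15
f 15 20 19
f 19 18 17
f 20 18 19
f 22 21 25
f 22 25 23
f 23 25 26
f 23 26 24
f 25 21 27
f 25 27 26
f 26 27 28
f 26 28 24
f 27 21 29
f 27 29 28
f 28 29 30
f 28 30 24
f 29 21 31
f 29 31 30
f 30 31 32
f 30 32 24
f 31 21 33
f 31 33 32
f 32 33 34
f 32 34 24
f 33 21 35
f 33 35 34
f 34 35 36
f 34 36 24
f 35 21 37
f 35 37 36
f 36 37 38
f 36 38 24
f 37 21 39
f 37 39 38
f 38 39 40
f 38 40 24
f 39 21 41
f 39 41 40
f 40 41 42
f 40 42 24
f 41 21 43
f 41 43 42
f 42 43 44
f 42 44 24
f 43 21 45
f 43 45 44
f 44 45 46
f 44 46 24
f 45 21 47
f 45 47 46
f 46 47 48
f 46 48 24
f 47 21 49
f 47 49 48
f 48 49 50
f 48 50 24
f 49 21 22
f 49 22 50
f 50 22 23
f 50 23 24
f 52 54 51
f 55 52 51
f 51 54 53
f 53 55 51
f 52 58 54
f 56 52 55
f 56 58 52
f 54 58 53
f 57 55 53
f 53 58 57
f 57 56 55
f 58 56 57



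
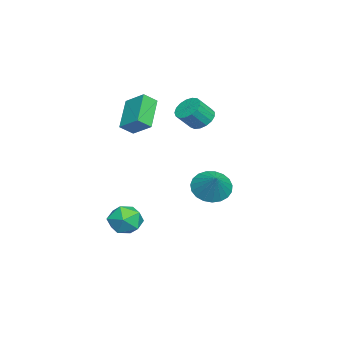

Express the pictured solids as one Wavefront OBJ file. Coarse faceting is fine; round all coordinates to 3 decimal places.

v -3.822 -3.551 3.746
v -3.375 -4.204 4.34
v -3.242 -2.454 4.514
v -2.794 -3.107 5.109
v -2.106 -3.553 2.451
v -1.658 -4.206 3.046
v -1.525 -2.456 3.22
v -1.078 -3.109 3.814
v 1.782 1.271 0.481
v 2.5 1.425 -0.324
v 2.878 1.689 1.539
v 2.31 1.835 -0.288
v 2.028 2.147 -0.119
v 1.704 2.308 0.153
v 1.393 2.29 0.483
v 1.149 2.095 0.812
v 1.015 1.758 1.083
v 1.013 1.337 1.251
v 1.145 0.905 1.286
v 1.386 0.536 1.181
v 1.696 0.294 0.955
v 2.021 0.221 0.647
v 2.304 0.33 0.311
v 2.497 0.602 0.004
v 2.566 0.989 -0.221
v 0.064 -3.159 -2.05
v 1.015 -2.621 -2.011
v 0.705 -4.199 -3.329
v 1.656 -3.661 -3.29
v 1.354 -4.299 -2.455
v 0.958 -3.657 -1.664
v 0.762 -3.163 -3.676
v 0.366 -2.521 -2.885
v 1.446 -2.624 -3.015
v 1.812 -3.326 -2.261
v -0.092 -3.494 -3.079
v 0.274 -4.196 -2.325
v -3.539 -0.083 3.231
v -2.987 -0.4 2.668
v -2.389 -1.094 3.646
v -2.941 -0.777 4.209
v -2.807 -0.06 2.8
v -2.209 -0.754 3.777
v -2.795 0.276 3.03
v -2.197 -0.419 4.008
v -2.954 0.528 3.307
v -2.355 -0.166 4.284
v -3.246 0.641 3.566
v -2.648 -0.053 4.544
v -3.606 0.588 3.748
v -3.007 -0.106 4.726
v -3.95 0.381 3.812
v -3.352 -0.313 4.79
v -4.201 0.068 3.743
v -3.602 -0.626 4.721
v -4.299 -0.28 3.557
v -3.701 -0.974 4.534
v -4.224 -0.582 3.296
v -3.626 -1.276 4.273
v -3.992 -0.771 3.02
v -3.393 -1.465 3.997
v -3.656 -0.802 2.792
v -3.057 -1.496 3.77
v -3.293 -0.668 2.665
v -2.695 -1.362 3.643
f 2 4 1
f 5 2 1
f 1 4 3
f 3 5 1
f 2 8 4
f 6 2 5
f 6 8 2
f 4 8 3
f 7 5 3
f 3 8 7
f 7 6 5
f 8 6 7
f 10 9 12
f 10 12 11
f 12 9 13
f 12 13 11
f 13 9 14
f 13 14 11
f 14 9 15
f 14 15 11
f 15 9 16
f 15 16 11
f 16 9 17
f 16 17 11
f 17 9 18
f 17 18 11
f 18 9 19
f 18 19 11
f 19 9 20
f 19 20 11
f 20 9 21
f 20 21 11
f 21 9 22
f 21 22 11
f 22 9 23
f 22 23 11
f 23 9 24
f 23 24 11
f 24 9 25
f 24 25 11
f 25 9 10
f 25 10 11
f 26 37 31
f 26 31 27
f 26 27 33
f 26 33 36
f 26 36 37
f 27 31 35
f 31 37 30
f 37 36 28
f 36 33 32
f 33 27 34
f 29 35 30
f 29 30 28
f 29 28 32
f 29 32 34
f 29 34 35
f 30 35 31
f 28 30 37
f 32 28 36
f 34 32 33
f 35 34 27
f 39 38 42
f 39 42 40
f 40 42 43
f 40 43 41
f 42 38 44
f 42 44 43
f 43 44 45
f 43 45 41
f 44 38 46
f 44 46 45
f 45 46 47
f 45 47 41
f 46 38 48
f 46 48 47
f 47 48 49
f 47 49 41
f 48 38 50
f 48 50 49
f 49 50 51
f 49 51 41
f 50 38 52
f 50 52 51
f 51 52 53
f 51 53 41
f 52 38 54
f 52 54 53
f 53 54 55
f 53 55 41
f 54 38 56
f 54 56 55
f 55 56 57
f 55 57 41
f 56 38 58
f 56 58 57
f 57 58 59
f 57 59 41
f 58 38 60
f 58 60 59
f 59 60 61
f 59 61 41
f 60 38 62
f 60 62 61
f 61 62 63
f 61 63 41
f 62 38 64
f 62 64 63
f 63 64 65
f 63 65 41
f 64 38 39
f 64 39 65
f 65 39 40
f 65 40 41



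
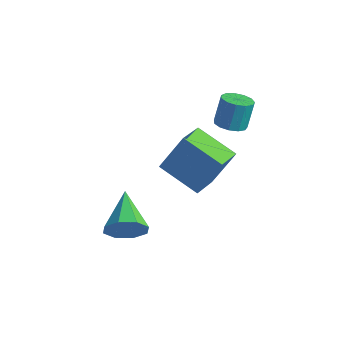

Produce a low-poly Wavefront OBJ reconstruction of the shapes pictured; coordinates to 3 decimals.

v 3.534 2.917 2.77
v 4.111 3.369 2.613
v 4.064 3.895 3.953
v 3.486 3.443 4.11
v 3.761 3.585 2.516
v 3.714 4.111 3.856
v 3.339 3.589 2.5
v 3.292 4.115 3.839
v 2.978 3.379 2.569
v 2.931 3.905 3.909
v 2.794 3.023 2.702
v 2.747 3.549 4.042
v 2.845 2.633 2.857
v 2.798 3.159 4.197
v 3.114 2.333 2.985
v 3.067 2.859 4.324
v 3.517 2.219 3.044
v 3.469 2.745 4.383
v 3.924 2.326 3.016
v 3.877 2.852 4.356
v 4.208 2.621 2.91
v 4.161 3.147 4.25
v 4.278 3.009 2.76
v 4.231 3.536 4.1
v 2.182 -2.37 -1.706
v 2.738 -2.269 -0.845
v 0.778 -0.87 -0.974
v 2.97 -1.775 -1.413
v 2.74 -1.628 -2.153
v 2.183 -1.916 -2.631
v 1.625 -2.47 -2.567
v 1.393 -2.964 -1.999
v 1.623 -3.111 -1.259
v 2.18 -2.823 -0.781
v 1.324 0.756 -0.054
v 1.964 1.621 1.76
v 0.903 2.249 -0.617
v 1.544 3.114 1.197
v 3.316 1.006 -0.877
v 3.957 1.871 0.937
v 2.896 2.499 -1.44
v 3.536 3.364 0.374
f 2 1 5
f 2 5 3
f 3 5 6
f 3 6 4
f 5 1 7
f 5 7 6
f 6 7 8
f 6 8 4
f 7 1 9
f 7 9 8
f 8 9 10
f 8 10 4
f 9 1 11
f 9 11 10
f 10 11 12
f 10 12 4
f 11 1 13
f 11 13 12
f 12 13 14
f 12 14 4
f 13 1 15
f 13 15 14
f 14 15 16
f 14 16 4
f 15 1 17
f 15 17 16
f 16 17 18
f 16 18 4
f 17 1 19
f 17 19 18
f 18 19 20
f 18 20 4
f 19 1 21
f 19 21 20
f 20 21 22
f 20 22 4
f 21 1 23
f 21 23 22
f 22 23 24
f 22 24 4
f 23 1 2
f 23 2 24
f 24 2 3
f 24 3 4
f 26 25 28
f 26 28 27
f 28 25 29
f 28 29 27
f 29 25 30
f 29 30 27
f 30 25 31
f 30 31 27
f 31 25 32
f 31 32 27
f 32 25 33
f 32 33 27
f 33 25 34
f 33 34 27
f 34 25 26
f 34 26 27
f 36 38 35
f 39 36 35
f 35 38 37
f 37 39 35
f 36 42 38
f 40 36 39
f 40 42 36
f 38 42 37
f 41 39 37
f 37 42 41
f 41 40 39
f 42 40 41



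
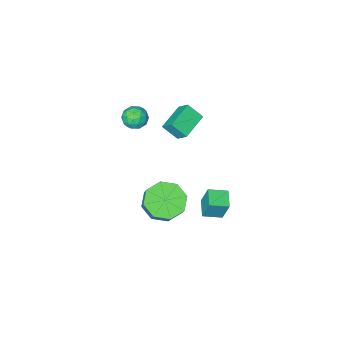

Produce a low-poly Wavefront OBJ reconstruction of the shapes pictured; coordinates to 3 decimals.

v 0.678 -1.336 -1.547
v 1.715 -1.668 -1.601
v 1.958 -1.056 -0.708
v 0.922 -0.724 -0.653
v 1.579 -0.973 -2.041
v 1.822 -0.36 -1.148
v 0.916 -0.49 -2.191
v 1.159 0.122 -1.298
v 0.113 -0.503 -1.964
v 0.356 0.109 -1.071
v -0.358 -1.004 -1.492
v -0.115 -0.392 -0.599
v -0.222 -1.7 -1.052
v 0.021 -1.087 -0.159
v 0.441 -2.182 -0.902
v 0.684 -1.57 -0.009
v 1.244 -2.169 -1.129
v 1.487 -1.557 -0.236
v 0.856 -2.994 3.281
v 1.194 -3.207 3.861
v 0.466 -4.053 3.119
v 0.804 -4.266 3.699
v 0.249 -3.836 3.753
v 0.49 -3.181 3.853
v 1.17 -4.079 3.127
v 1.411 -3.424 3.227
v 1.388 -3.878 3.766
v 0.819 -3.727 4.153
v 0.841 -3.533 2.827
v 0.272 -3.382 3.214
v 1.059 -3.008 3.585
v 0.601 -4.252 3.395
v 0.275 -4 3.426
v 0.473 -4.125 3.767
v 0.645 -2.992 3.581
v 0.844 -3.118 3.922
v 0.288 -3.487 3.858
v 0.816 -4.142 3.058
v 1.015 -4.268 3.399
v 1.187 -3.135 3.213
v 1.385 -3.26 3.554
v 1.372 -3.773 3.122
v 1.372 -3.527 3.871
v 1.143 -4.149 3.775
v 1.358 -4.039 3.439
v 1.5 -3.655 3.498
v 1.037 -3.439 4.098
v 0.808 -4.061 4.002
v 0.482 -3.808 4.034
v 0.623 -3.424 4.093
v 1.151 -3.833 4.042
v 0.852 -3.199 2.978
v 0.623 -3.821 2.882
v 1.037 -3.836 2.887
v 1.178 -3.452 2.946
v 0.517 -3.111 3.205
v 0.288 -3.733 3.109
v 0.16 -3.605 3.482
v 0.302 -3.221 3.541
v 0.509 -3.427 2.938
v -1.883 -2.603 2.831
v -1.991 -1.951 3.486
v -0.559 -1.993 2.44
v -0.666 -1.34 3.094
v -1.394 -3.22 3.526
v -1.501 -2.567 4.18
v -0.069 -2.609 3.134
v -0.177 -1.957 3.789
v -2.902 -1.583 -3.768
v -3.013 -1.141 -2.487
v -2.405 -0.708 -4.028
v -2.516 -0.265 -2.747
v -1.984 -2.035 -3.533
v -2.095 -1.592 -2.252
v -1.487 -1.159 -3.793
v -1.598 -0.717 -2.512
f 2 1 5
f 2 5 3
f 3 5 6
f 3 6 4
f 5 1 7
f 5 7 6
f 6 7 8
f 6 8 4
f 7 1 9
f 7 9 8
f 8 9 10
f 8 10 4
f 9 1 11
f 9 11 10
f 10 11 12
f 10 12 4
f 11 1 13
f 11 13 12
f 12 13 14
f 12 14 4
f 13 1 15
f 13 15 14
f 14 15 16
f 14 16 4
f 15 1 17
f 15 17 16
f 16 17 18
f 16 18 4
f 17 1 2
f 17 2 18
f 18 2 3
f 18 3 4
f 19 56 35
f 56 30 59
f 35 59 24
f 56 59 35
f 19 35 31
f 35 24 36
f 31 36 20
f 35 36 31
f 19 31 40
f 31 20 41
f 40 41 26
f 31 41 40
f 19 40 52
f 40 26 55
f 52 55 29
f 40 55 52
f 19 52 56
f 52 29 60
f 56 60 30
f 52 60 56
f 20 36 47
f 36 24 50
f 47 50 28
f 36 50 47
f 24 59 37
f 59 30 58
f 37 58 23
f 59 58 37
f 30 60 57
f 60 29 53
f 57 53 21
f 60 53 57
f 29 55 54
f 55 26 42
f 54 42 25
f 55 42 54
f 26 41 46
f 41 20 43
f 46 43 27
f 41 43 46
f 22 48 34
f 48 28 49
f 34 49 23
f 48 49 34
f 22 34 32
f 34 23 33
f 32 33 21
f 34 33 32
f 22 32 39
f 32 21 38
f 39 38 25
f 32 38 39
f 22 39 44
f 39 25 45
f 44 45 27
f 39 45 44
f 22 44 48
f 44 27 51
f 48 51 28
f 44 51 48
f 23 49 37
f 49 28 50
f 37 50 24
f 49 50 37
f 21 33 57
f 33 23 58
f 57 58 30
f 33 58 57
f 25 38 54
f 38 21 53
f 54 53 29
f 38 53 54
f 27 45 46
f 45 25 42
f 46 42 26
f 45 42 46
f 28 51 47
f 51 27 43
f 47 43 20
f 51 43 47
f 62 64 61
f 65 62 61
f 61 64 63
f 63 65 61
f 62 68 64
f 66 62 65
f 66 68 62
f 64 68 63
f 67 65 63
f 63 68 67
f 67 66 65
f 68 66 67
f 70 72 69
f 73 70 69
f 69 72 71
f 71 73 69
f 70 76 72
f 74 70 73
f 74 76 70
f 72 76 71
f 75 73 71
f 71 76 75
f 75 74 73
f 76 74 75



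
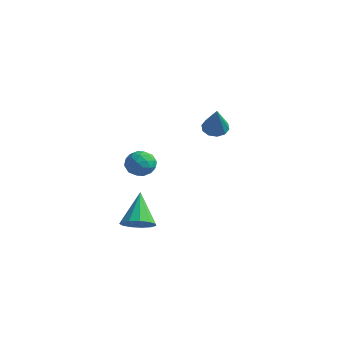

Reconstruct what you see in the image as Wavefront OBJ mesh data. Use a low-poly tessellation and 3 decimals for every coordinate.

v 1.619 -0.345 1.008
v 2.019 -0.966 1.388
v 1.121 -1.214 0.112
v 1.521 -1.835 0.492
v 0.883 -1.461 0.869
v 1.191 -0.923 1.423
v 1.949 -1.257 0.077
v 2.257 -0.719 0.631
v 2.224 -1.529 0.813
v 1.564 -1.655 1.302
v 1.576 -0.525 0.198
v 0.916 -0.651 0.687
v 1.863 -0.579 1.276
v 1.277 -1.601 0.224
v 0.902 -1.381 0.445
v 1.137 -1.746 0.668
v 1.376 -0.554 1.297
v 1.611 -0.919 1.52
v 0.943 -1.21 1.215
v 1.529 -1.261 -0.02
v 1.764 -1.626 0.203
v 2.003 -0.434 0.832
v 2.238 -0.799 1.055
v 2.197 -0.97 0.285
v 2.218 -1.275 1.162
v 1.925 -1.786 0.635
v 2.177 -1.446 0.392
v 2.358 -1.13 0.717
v 1.831 -1.349 1.449
v 1.538 -1.86 0.923
v 1.162 -1.64 1.144
v 1.344 -1.324 1.47
v 1.951 -1.68 1.111
v 1.602 -0.32 0.577
v 1.309 -0.831 0.051
v 1.796 -0.856 0.03
v 1.978 -0.54 0.356
v 1.215 -0.394 0.865
v 0.922 -0.905 0.338
v 0.782 -1.05 0.783
v 0.963 -0.734 1.108
v 1.189 -0.5 0.389
v 3.321 -2.838 -2.224
v 3.802 -2.118 -2.381
v 2.499 -1.942 -0.636
v 3.378 -2.061 -2.633
v 2.937 -2.251 -2.755
v 2.617 -2.627 -2.708
v 2.521 -3.07 -2.507
v 2.679 -3.44 -2.217
v 3.041 -3.618 -1.929
v 3.491 -3.549 -1.734
v 3.888 -3.254 -1.695
v 4.105 -2.827 -1.824
v 4.073 -2.404 -2.08
v 1.638 3.839 1.919
v 2.178 4.273 1.82
v 2.582 3.021 3.481
v 1.899 4.466 2.089
v 1.521 4.419 2.294
v 1.187 4.151 2.355
v 1.026 3.763 2.25
v 1.098 3.405 2.018
v 1.376 3.213 1.749
v 1.755 3.259 1.545
v 2.089 3.528 1.483
v 2.25 3.915 1.589
f 1 38 17
f 38 12 41
f 17 41 6
f 38 41 17
f 1 17 13
f 17 6 18
f 13 18 2
f 17 18 13
f 1 13 22
f 13 2 23
f 22 23 8
f 13 23 22
f 1 22 34
f 22 8 37
f 34 37 11
f 22 37 34
f 1 34 38
f 34 11 42
f 38 42 12
f 34 42 38
f 2 18 29
f 18 6 32
f 29 32 10
f 18 32 29
f 6 41 19
f 41 12 40
f 19 40 5
f 41 40 19
f 12 42 39
f 42 11 35
f 39 35 3
f 42 35 39
f 11 37 36
f 37 8 24
f 36 24 7
f 37 24 36
f 8 23 28
f 23 2 25
f 28 25 9
f 23 25 28
f 4 30 16
f 30 10 31
f 16 31 5
f 30 31 16
f 4 16 14
f 16 5 15
f 14 15 3
f 16 15 14
f 4 14 21
f 14 3 20
f 21 20 7
f 14 20 21
f 4 21 26
f 21 7 27
f 26 27 9
f 21 27 26
f 4 26 30
f 26 9 33
f 30 33 10
f 26 33 30
f 5 31 19
f 31 10 32
f 19 32 6
f 31 32 19
f 3 15 39
f 15 5 40
f 39 40 12
f 15 40 39
f 7 20 36
f 20 3 35
f 36 35 11
f 20 35 36
f 9 27 28
f 27 7 24
f 28 24 8
f 27 24 28
f 10 33 29
f 33 9 25
f 29 25 2
f 33 25 29
f 44 43 46
f 44 46 45
f 46 43 47
f 46 47 45
f 47 43 48
f 47 48 45
f 48 43 49
f 48 49 45
f 49 43 50
f 49 50 45
f 50 43 51
f 50 51 45
f 51 43 52
f 51 52 45
f 52 43 53
f 52 53 45
f 53 43 54
f 53 54 45
f 54 43 55
f 54 55 45
f 55 43 44
f 55 44 45
f 57 56 59
f 57 59 58
f 59 56 60
f 59 60 58
f 60 56 61
f 60 61 58
f 61 56 62
f 61 62 58
f 62 56 63
f 62 63 58
f 63 56 64
f 63 64 58
f 64 56 65
f 64 65 58
f 65 56 66
f 65 66 58
f 66 56 67
f 66 67 58
f 67 56 57
f 67 57 58



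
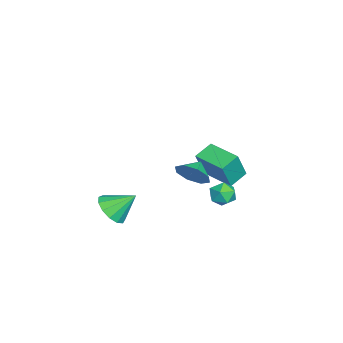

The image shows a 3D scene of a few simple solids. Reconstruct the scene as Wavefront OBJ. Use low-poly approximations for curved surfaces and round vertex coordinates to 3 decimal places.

v 3.111 1.105 2.659
v 3.672 1.48 3.437
v 2.249 1.395 3.141
v 3.539 2.017 2.876
v 3.155 2.02 2.188
v 2.746 1.487 1.775
v 2.551 0.731 1.88
v 2.684 0.194 2.442
v 3.068 0.191 3.13
v 3.477 0.723 3.543
v -4.947 1.313 -1.372
v -4.323 0.91 0.376
v -3.68 3.012 -1.433
v -3.056 2.608 0.316
v -4.004 0.592 -1.876
v -3.38 0.188 -0.127
v -2.737 2.29 -1.936
v -2.113 1.887 -0.188
v 2.997 -3.207 -0.625
v 4.07 -3.101 -0.558
v 2.803 -1.933 0.485
v 3.89 -2.735 -1.009
v 3.426 -2.519 -1.339
v 2.826 -2.521 -1.442
v 2.281 -2.741 -1.285
v 1.963 -3.108 -0.919
v 1.973 -3.507 -0.459
v 2.309 -3.811 -0.052
v 2.863 -3.922 0.173
v 3.46 -3.807 0.145
v 3.91 -3.501 -0.128
v 1.035 2.962 0.553
v 1.582 3.17 -0.051
v 1.698 1.79 0.751
v 2.245 1.998 0.147
v 2.242 2.42 0.874
v 1.832 3.145 0.751
v 1.448 1.815 -0.051
v 1.038 2.54 -0.174
v 1.837 2.461 -0.425
v 2.328 2.835 0.147
v 0.952 2.125 0.553
v 1.443 2.499 1.125
f 2 1 4
f 2 4 3
f 4 1 5
f 4 5 3
f 5 1 6
f 5 6 3
f 6 1 7
f 6 7 3
f 7 1 8
f 7 8 3
f 8 1 9
f 8 9 3
f 9 1 10
f 9 10 3
f 10 1 2
f 10 2 3
f 12 14 11
f 15 12 11
f 11 14 13
f 13 15 11
f 12 18 14
f 16 12 15
f 16 18 12
f 14 18 13
f 17 15 13
f 13 18 17
f 17 16 15
f 18 16 17
f 20 19 22
f 20 22 21
f 22 19 23
f 22 23 21
f 23 19 24
f 23 24 21
f 24 19 25
f 24 25 21
f 25 19 26
f 25 26 21
f 26 19 27
f 26 27 21
f 27 19 28
f 27 28 21
f 28 19 29
f 28 29 21
f 29 19 30
f 29 30 21
f 30 19 31
f 30 31 21
f 31 19 20
f 31 20 21
f 32 43 37
f 32 37 33
f 32 33 39
f 32 39 42
f 32 42 43
f 33 37 41
f 37 43 36
f 43 42 34
f 42 39 38
f 39 33 40
f 35 41 36
f 35 36 34
f 35 34 38
f 35 38 40
f 35 40 41
f 36 41 37
f 34 36 43
f 38 34 42
f 40 38 39
f 41 40 33



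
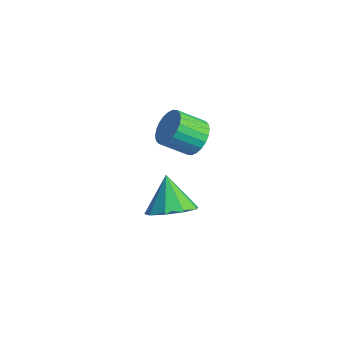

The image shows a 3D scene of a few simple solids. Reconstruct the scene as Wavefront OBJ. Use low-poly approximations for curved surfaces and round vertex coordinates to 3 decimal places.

v 3.273 -0.263 2.069
v 3.618 -0.831 2.614
v 2.487 0.183 3.031
v 3.922 -0.328 2.629
v 3.922 0.206 2.382
v 3.619 0.52 1.988
v 3.153 0.468 1.632
v 2.744 0.074 1.481
v 2.582 -0.478 1.604
v 2.743 -0.929 1.945
v 3.153 -1.069 2.344
v -0.175 3.839 0.243
v 0.157 4.124 0.827
v -0.433 3.346 1.542
v -0.765 3.061 0.957
v -0.077 4.286 0.811
v -0.666 3.508 1.526
v -0.325 4.381 0.709
v -0.915 3.602 1.423
v -0.551 4.392 0.535
v -1.14 3.614 1.25
v -0.719 4.32 0.318
v -1.309 3.542 1.032
v -0.805 4.174 0.088
v -1.395 3.396 0.803
v -0.795 3.978 -0.118
v -1.384 3.199 0.597
v -0.69 3.76 -0.268
v -1.28 2.982 0.446
v -0.507 3.554 -0.342
v -1.097 2.776 0.373
v -0.274 3.392 -0.326
v -0.863 2.614 0.389
v -0.025 3.298 -0.223
v -0.615 2.519 0.491
v 0.2 3.286 -0.05
v -0.389 2.508 0.665
v 0.369 3.358 0.168
v -0.221 2.58 0.882
v 0.455 3.504 0.397
v -0.135 2.726 1.112
v 0.444 3.701 0.603
v -0.145 2.922 1.318
v 0.34 3.918 0.754
v -0.25 3.14 1.468
f 2 1 4
f 2 4 3
f 4 1 5
f 4 5 3
f 5 1 6
f 5 6 3
f 6 1 7
f 6 7 3
f 7 1 8
f 7 8 3
f 8 1 9
f 8 9 3
f 9 1 10
f 9 10 3
f 10 1 11
f 10 11 3
f 11 1 2
f 11 2 3
f 13 12 16
f 13 16 14
f 14 16 17
f 14 17 15
f 16 12 18
f 16 18 17
f 17 18 19
f 17 19 15
f 18 12 20
f 18 20 19
f 19 20 21
f 19 21 15
f 20 12 22
f 20 22 21
f 21 22 23
f 21 23 15
f 22 12 24
f 22 24 23
f 23 24 25
f 23 25 15
f 24 12 26
f 24 26 25
f 25 26 27
f 25 27 15
f 26 12 28
f 26 28 27
f 27 28 29
f 27 29 15
f 28 12 30
f 28 30 29
f 29 30 31
f 29 31 15
f 30 12 32
f 30 32 31
f 31 32 33
f 31 33 15
f 32 12 34
f 32 34 33
f 33 34 35
f 33 35 15
f 34 12 36
f 34 36 35
f 35 36 37
f 35 37 15
f 36 12 38
f 36 38 37
f 37 38 39
f 37 39 15
f 38 12 40
f 38 40 39
f 39 40 41
f 39 41 15
f 40 12 42
f 40 42 41
f 41 42 43
f 41 43 15
f 42 12 44
f 42 44 43
f 43 44 45
f 43 45 15
f 44 12 13
f 44 13 45
f 45 13 14
f 45 14 15



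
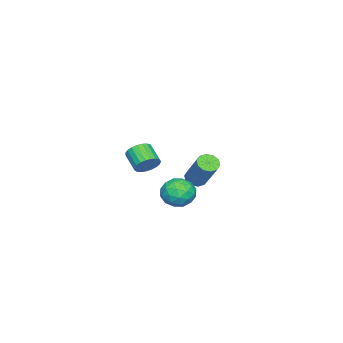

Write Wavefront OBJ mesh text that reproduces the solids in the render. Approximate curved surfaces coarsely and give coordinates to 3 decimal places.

v -3.622 -0.341 -2.505
v -3.128 -0.658 -2.565
v -2.263 0.385 -0.934
v -2.758 0.701 -0.875
v -3.097 -0.36 -2.772
v -2.232 0.683 -1.142
v -3.266 -0.055 -2.878
v -2.401 0.988 -1.247
v -3.571 0.141 -2.841
v -2.706 1.184 -1.21
v -3.896 0.153 -2.676
v -3.031 1.195 -1.045
v -4.117 -0.025 -2.446
v -3.252 1.018 -0.815
v -4.148 -0.323 -2.238
v -3.283 0.72 -0.608
v -3.979 -0.628 -2.133
v -3.114 0.415 -0.502
v -3.674 -0.824 -2.17
v -2.809 0.219 -0.539
v -3.349 -0.835 -2.335
v -2.484 0.207 -0.704
v -0.937 0.888 -1.775
v -0.29 0.523 -1.242
v -0.77 -0.223 -2.738
v -0.123 -0.588 -2.205
v -0.994 -0.583 -1.928
v -1.097 0.104 -1.332
v 0.037 0.196 -2.648
v -0.066 0.883 -2.052
v 0.313 0.096 -1.781
v -0.325 -0.386 -1.336
v -0.735 0.686 -2.644
v -1.373 0.204 -2.199
v -0.628 0.803 -1.424
v -0.432 -0.503 -2.556
v -0.944 -0.5 -2.393
v -0.563 -0.715 -2.08
v -1.103 0.556 -1.477
v -0.722 0.342 -1.164
v -1.136 -0.308 -1.567
v -0.338 -0.042 -2.816
v 0.043 -0.256 -2.503
v -0.497 1.015 -1.9
v -0.116 0.8 -1.587
v 0.076 0.608 -2.413
v 0.107 0.337 -1.428
v 0.205 -0.316 -1.994
v 0.299 0.145 -2.254
v 0.238 0.549 -1.904
v -0.268 0.054 -1.166
v -0.17 -0.599 -1.732
v -0.682 -0.596 -1.569
v -0.743 -0.192 -1.219
v 0.086 -0.197 -1.483
v -0.89 0.899 -2.248
v -0.792 0.246 -2.814
v -0.317 0.492 -2.761
v -0.378 0.896 -2.411
v -1.265 0.616 -1.986
v -1.167 -0.037 -2.552
v -1.298 -0.249 -2.076
v -1.359 0.155 -1.726
v -1.146 0.497 -2.497
v 3.087 0.33 1.437
v 3.47 0.43 1.941
v 2.915 -0.289 2.506
v 2.533 -0.39 2.003
v 3.277 0.61 1.98
v 2.722 -0.109 2.546
v 3.052 0.741 1.926
v 2.497 0.022 2.492
v 2.833 0.801 1.787
v 2.278 0.082 2.353
v 2.658 0.78 1.588
v 2.103 0.06 2.154
v 2.557 0.68 1.363
v 2.002 -0.039 1.928
v 2.548 0.52 1.15
v 1.993 -0.199 1.716
v 2.632 0.327 0.987
v 2.077 -0.392 1.553
v 2.795 0.135 0.902
v 2.24 -0.585 1.468
v 3.008 -0.024 0.91
v 2.454 -0.743 1.475
v 3.235 -0.122 1.008
v 2.681 -0.841 1.574
v 3.437 -0.141 1.181
v 2.882 -0.861 1.747
v 3.578 -0.08 1.398
v 3.023 -0.799 1.964
v 3.634 0.053 1.622
v 3.079 -0.666 2.187
v 3.596 0.233 1.814
v 3.041 -0.486 2.379
f 2 1 5
f 2 5 3
f 3 5 6
f 3 6 4
f 5 1 7
f 5 7 6
f 6 7 8
f 6 8 4
f 7 1 9
f 7 9 8
f 8 9 10
f 8 10 4
f 9 1 11
f 9 11 10
f 10 11 12
f 10 12 4
f 11 1 13
f 11 13 12
f 12 13 14
f 12 14 4
f 13 1 15
f 13 15 14
f 14 15 16
f 14 16 4
f 15 1 17
f 15 17 16
f 16 17 18
f 16 18 4
f 17 1 19
f 17 19 18
f 18 19 20
f 18 20 4
f 19 1 21
f 19 21 20
f 20 21 22
f 20 22 4
f 21 1 2
f 21 2 22
f 22 2 3
f 22 3 4
f 23 60 39
f 60 34 63
f 39 63 28
f 60 63 39
f 23 39 35
f 39 28 40
f 35 40 24
f 39 40 35
f 23 35 44
f 35 24 45
f 44 45 30
f 35 45 44
f 23 44 56
f 44 30 59
f 56 59 33
f 44 59 56
f 23 56 60
f 56 33 64
f 60 64 34
f 56 64 60
f 24 40 51
f 40 28 54
f 51 54 32
f 40 54 51
f 28 63 41
f 63 34 62
f 41 62 27
f 63 62 41
f 34 64 61
f 64 33 57
f 61 57 25
f 64 57 61
f 33 59 58
f 59 30 46
f 58 46 29
f 59 46 58
f 30 45 50
f 45 24 47
f 50 47 31
f 45 47 50
f 26 52 38
f 52 32 53
f 38 53 27
f 52 53 38
f 26 38 36
f 38 27 37
f 36 37 25
f 38 37 36
f 26 36 43
f 36 25 42
f 43 42 29
f 36 42 43
f 26 43 48
f 43 29 49
f 48 49 31
f 43 49 48
f 26 48 52
f 48 31 55
f 52 55 32
f 48 55 52
f 27 53 41
f 53 32 54
f 41 54 28
f 53 54 41
f 25 37 61
f 37 27 62
f 61 62 34
f 37 62 61
f 29 42 58
f 42 25 57
f 58 57 33
f 42 57 58
f 31 49 50
f 49 29 46
f 50 46 30
f 49 46 50
f 32 55 51
f 55 31 47
f 51 47 24
f 55 47 51
f 66 65 69
f 66 69 67
f 67 69 70
f 67 70 68
f 69 65 71
f 69 71 70
f 70 71 72
f 70 72 68
f 71 65 73
f 71 73 72
f 72 73 74
f 72 74 68
f 73 65 75
f 73 75 74
f 74 75 76
f 74 76 68
f 75 65 77
f 75 77 76
f 76 77 78
f 76 78 68
f 77 65 79
f 77 79 78
f 78 79 80
f 78 80 68
f 79 65 81
f 79 81 80
f 80 81 82
f 80 82 68
f 81 65 83
f 81 83 82
f 82 83 84
f 82 84 68
f 83 65 85
f 83 85 84
f 84 85 86
f 84 86 68
f 85 65 87
f 85 87 86
f 86 87 88
f 86 88 68
f 87 65 89
f 87 89 88
f 88 89 90
f 88 90 68
f 89 65 91
f 89 91 90
f 90 91 92
f 90 92 68
f 91 65 93
f 91 93 92
f 92 93 94
f 92 94 68
f 93 65 95
f 93 95 94
f 94 95 96
f 94 96 68
f 95 65 66
f 95 66 96
f 96 66 67
f 96 67 68



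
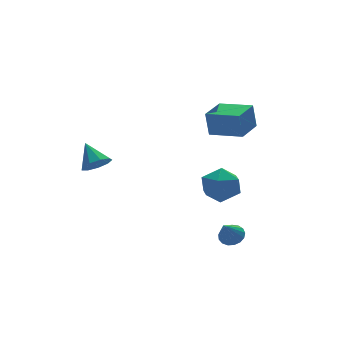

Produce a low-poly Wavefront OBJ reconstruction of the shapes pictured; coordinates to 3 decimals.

v 0.992 -1.146 1.23
v 0.897 -1.003 2.327
v 2.05 -0.425 1.228
v 1.955 -0.282 2.324
v 1.805 -2.338 1.456
v 1.71 -2.195 2.552
v 2.863 -1.617 1.453
v 2.768 -1.474 2.55
v 1.841 0.729 -3.154
v 2.452 1.012 -2.489
v 2.188 -0.732 -2.851
v 2.799 -0.449 -2.186
v 1.869 -0.336 -2.053
v 1.654 0.567 -2.24
v 2.986 -0.287 -3.1
v 2.771 0.616 -3.287
v 3.159 0.384 -2.456
v 2.469 0.354 -1.809
v 2.171 -0.074 -3.531
v 1.481 -0.104 -2.884
v -2.489 1.731 -0.931
v -1.84 1.639 -0.792
v -2.531 2.649 -0.129
v -1.886 1.938 -1.136
v -2.214 2.14 -1.385
v -2.671 2.15 -1.421
v -3.042 1.964 -1.228
v -3.155 1.669 -0.896
v -2.956 1.403 -0.58
v -2.538 1.29 -0.429
v -2.098 1.383 -0.512
v 1.152 -2.688 -3.738
v 1.56 -2.513 -3.413
v 0.568 -3.032 -2.822
v 1.402 -2.304 -3.435
v 1.187 -2.182 -3.527
v 0.964 -2.177 -3.667
v 0.785 -2.288 -3.823
v 0.689 -2.492 -3.96
v 0.7 -2.74 -4.046
v 0.814 -2.977 -4.062
v 1.006 -3.147 -4.004
v 1.231 -3.213 -3.884
v 1.438 -3.158 -3.732
v 1.58 -2.996 -3.58
v 1.624 -2.763 -3.465
f 2 4 1
f 5 2 1
f 1 4 3
f 3 5 1
f 2 8 4
f 6 2 5
f 6 8 2
f 4 8 3
f 7 5 3
f 3 8 7
f 7 6 5
f 8 6 7
f 9 20 14
f 9 14 10
f 9 10 16
f 9 16 19
f 9 19 20
f 10 14 18
f 14 20 13
f 20 19 11
f 19 16 15
f 16 10 17
f 12 18 13
f 12 13 11
f 12 11 15
f 12 15 17
f 12 17 18
f 13 18 14
f 11 13 20
f 15 11 19
f 17 15 16
f 18 17 10
f 22 21 24
f 22 24 23
f 24 21 25
f 24 25 23
f 25 21 26
f 25 26 23
f 26 21 27
f 26 27 23
f 27 21 28
f 27 28 23
f 28 21 29
f 28 29 23
f 29 21 30
f 29 30 23
f 30 21 31
f 30 31 23
f 31 21 22
f 31 22 23
f 33 32 35
f 33 35 34
f 35 32 36
f 35 36 34
f 36 32 37
f 36 37 34
f 37 32 38
f 37 38 34
f 38 32 39
f 38 39 34
f 39 32 40
f 39 40 34
f 40 32 41
f 40 41 34
f 41 32 42
f 41 42 34
f 42 32 43
f 42 43 34
f 43 32 44
f 43 44 34
f 44 32 45
f 44 45 34
f 45 32 46
f 45 46 34
f 46 32 33
f 46 33 34



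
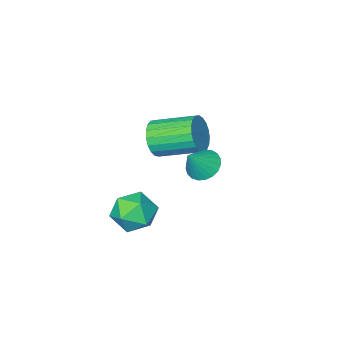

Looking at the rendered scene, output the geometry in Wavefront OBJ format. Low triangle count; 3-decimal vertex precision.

v 1.271 3.065 2.686
v 1.754 2.526 2.345
v 2.129 3.195 3.694
v 1.865 2.81 2.214
v 1.874 3.139 2.164
v 1.778 3.455 2.205
v 1.595 3.704 2.329
v 1.356 3.842 2.514
v 1.102 3.846 2.729
v 0.877 3.714 2.937
v 0.721 3.471 3.101
v 0.66 3.157 3.194
v 0.705 2.828 3.198
v 0.847 2.539 3.114
v 1.063 2.341 2.956
v 1.315 2.269 2.751
v 1.559 2.334 2.535
v 1.846 0.678 -1.326
v 2.739 0.671 -0.659
v 2.701 -0.411 -2.481
v 3.594 -0.418 -1.814
v 2.654 -0.925 -1.494
v 2.126 -0.252 -0.78
v 3.314 0.512 -2.36
v 2.786 1.185 -1.646
v 3.646 0.568 -1.298
v 3.238 -0.32 -0.762
v 2.202 0.58 -2.378
v 1.794 -0.308 -1.842
v -0.083 -2.471 0.345
v 0.471 -2.368 1.134
v -0.823 -0.847 1.845
v -1.377 -0.949 1.055
v 0.64 -2.106 0.879
v -0.654 -0.584 1.589
v 0.683 -1.906 0.531
v -0.611 -0.384 1.241
v 0.595 -1.804 0.151
v -0.699 -0.283 0.861
v 0.389 -1.818 -0.195
v -0.905 -0.296 0.515
v 0.101 -1.944 -0.449
v -1.193 -0.422 0.262
v -0.218 -2.161 -0.564
v -1.512 -0.64 0.146
v -0.514 -2.432 -0.523
v -1.808 -0.911 0.187
v -0.736 -2.71 -0.332
v -2.03 -1.188 0.379
v -0.844 -2.946 -0.023
v -2.138 -1.424 0.687
v -0.821 -3.1 0.349
v -2.115 -1.578 1.059
v -0.67 -3.145 0.72
v -1.964 -1.624 1.43
v -0.418 -3.074 1.027
v -1.712 -1.552 1.737
v -0.108 -2.898 1.215
v -1.402 -1.377 1.926
v 0.207 -2.649 1.253
v -1.087 -1.127 1.964
f 2 1 4
f 2 4 3
f 4 1 5
f 4 5 3
f 5 1 6
f 5 6 3
f 6 1 7
f 6 7 3
f 7 1 8
f 7 8 3
f 8 1 9
f 8 9 3
f 9 1 10
f 9 10 3
f 10 1 11
f 10 11 3
f 11 1 12
f 11 12 3
f 12 1 13
f 12 13 3
f 13 1 14
f 13 14 3
f 14 1 15
f 14 15 3
f 15 1 16
f 15 16 3
f 16 1 17
f 16 17 3
f 17 1 2
f 17 2 3
f 18 29 23
f 18 23 19
f 18 19 25
f 18 25 28
f 18 28 29
f 19 23 27
f 23 29 22
f 29 28 20
f 28 25 24
f 25 19 26
f 21 27 22
f 21 22 20
f 21 20 24
f 21 24 26
f 21 26 27
f 22 27 23
f 20 22 29
f 24 20 28
f 26 24 25
f 27 26 19
f 31 30 34
f 31 34 32
f 32 34 35
f 32 35 33
f 34 30 36
f 34 36 35
f 35 36 37
f 35 37 33
f 36 30 38
f 36 38 37
f 37 38 39
f 37 39 33
f 38 30 40
f 38 40 39
f 39 40 41
f 39 41 33
f 40 30 42
f 40 42 41
f 41 42 43
f 41 43 33
f 42 30 44
f 42 44 43
f 43 44 45
f 43 45 33
f 44 30 46
f 44 46 45
f 45 46 47
f 45 47 33
f 46 30 48
f 46 48 47
f 47 48 49
f 47 49 33
f 48 30 50
f 48 50 49
f 49 50 51
f 49 51 33
f 50 30 52
f 50 52 51
f 51 52 53
f 51 53 33
f 52 30 54
f 52 54 53
f 53 54 55
f 53 55 33
f 54 30 56
f 54 56 55
f 55 56 57
f 55 57 33
f 56 30 58
f 56 58 57
f 57 58 59
f 57 59 33
f 58 30 60
f 58 60 59
f 59 60 61
f 59 61 33
f 60 30 31
f 60 31 61
f 61 31 32
f 61 32 33

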